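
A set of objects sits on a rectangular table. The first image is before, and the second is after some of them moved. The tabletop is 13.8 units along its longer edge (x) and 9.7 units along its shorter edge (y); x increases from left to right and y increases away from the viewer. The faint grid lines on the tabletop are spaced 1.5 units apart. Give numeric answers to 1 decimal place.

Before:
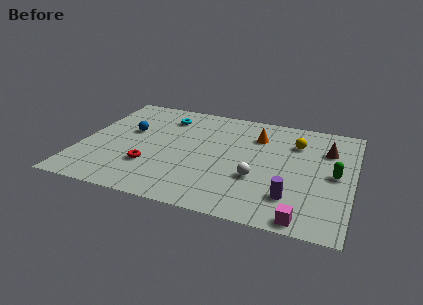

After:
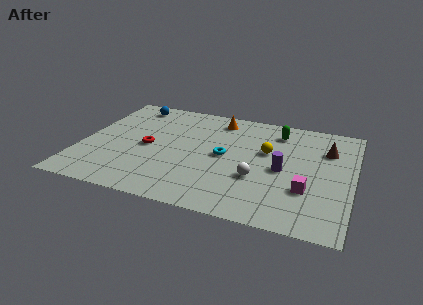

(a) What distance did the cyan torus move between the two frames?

4.3

From (4.0, 7.7) to (7.3, 4.9), the cyan torus covered √(3.3² + 2.8²) ≈ 4.3 units.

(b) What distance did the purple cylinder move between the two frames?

2.3

The purple cylinder moved from about (10.9, 2.3) to (10.3, 4.5), a distance of √(0.6² + 2.2²) ≈ 2.3.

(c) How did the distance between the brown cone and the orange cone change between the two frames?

+2.2

The distance was about 3.6 in the first image and 5.8 in the second, so they moved 2.2 units further apart.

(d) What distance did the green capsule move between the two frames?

4.4

The green capsule was near (12.9, 4.8) before and (9.8, 7.9) after, so it travelled √(3.1² + 3.1²) ≈ 4.4 units.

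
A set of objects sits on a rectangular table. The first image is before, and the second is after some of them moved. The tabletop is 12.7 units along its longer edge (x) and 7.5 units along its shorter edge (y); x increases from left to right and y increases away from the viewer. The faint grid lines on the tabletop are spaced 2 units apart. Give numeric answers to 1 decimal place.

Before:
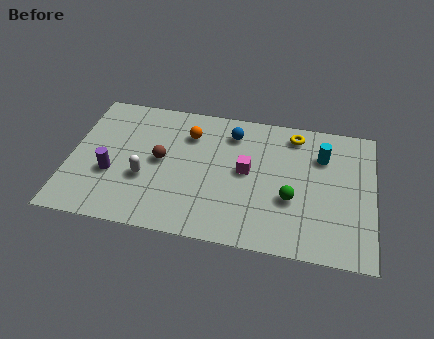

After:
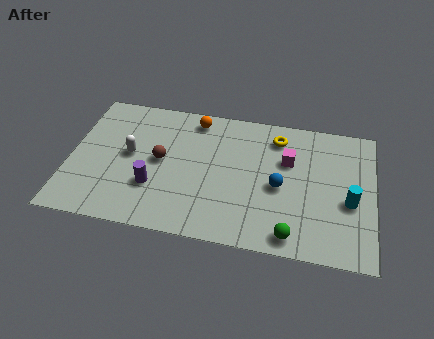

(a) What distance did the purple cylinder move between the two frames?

1.8

From (1.8, 2.8) to (3.6, 2.4), the purple cylinder covered √(1.8² + 0.4²) ≈ 1.8 units.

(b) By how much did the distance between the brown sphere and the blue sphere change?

+1.4

Before: roughly 3.6 units apart; after: 5.0. That's 1.4 units further apart.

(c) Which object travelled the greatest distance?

the blue sphere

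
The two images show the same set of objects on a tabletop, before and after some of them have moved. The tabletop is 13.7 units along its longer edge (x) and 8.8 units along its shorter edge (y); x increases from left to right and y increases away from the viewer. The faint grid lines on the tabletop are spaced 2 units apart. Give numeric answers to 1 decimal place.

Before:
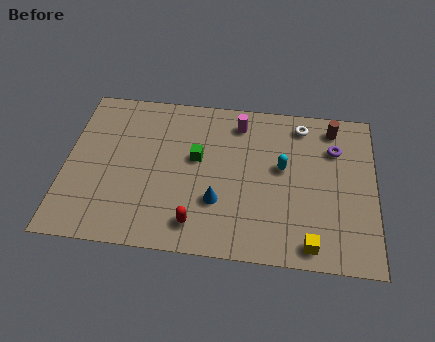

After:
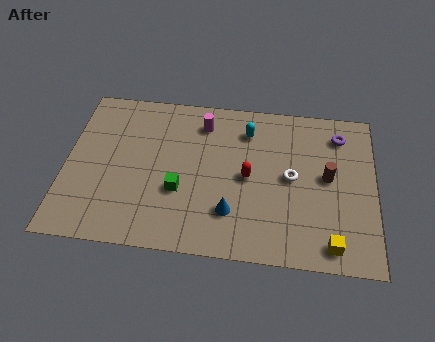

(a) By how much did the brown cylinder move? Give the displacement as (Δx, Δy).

(-0.2, -2.8)

The brown cylinder was at about (11.8, 7.5) and moved to about (11.6, 4.7).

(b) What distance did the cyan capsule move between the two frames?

2.5

The cyan capsule moved from about (9.6, 5.0) to (8.0, 6.9), a distance of √(1.6² + 1.9²) ≈ 2.5.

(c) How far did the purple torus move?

0.8

The purple torus moved from about (11.9, 6.3) to (12.1, 7.1), a distance of √(0.2² + 0.8²) ≈ 0.8.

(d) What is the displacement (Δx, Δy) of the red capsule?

(2.2, 2.8)

From the two frames, the red capsule sits at roughly (5.9, 1.5) before and (8.1, 4.3) after.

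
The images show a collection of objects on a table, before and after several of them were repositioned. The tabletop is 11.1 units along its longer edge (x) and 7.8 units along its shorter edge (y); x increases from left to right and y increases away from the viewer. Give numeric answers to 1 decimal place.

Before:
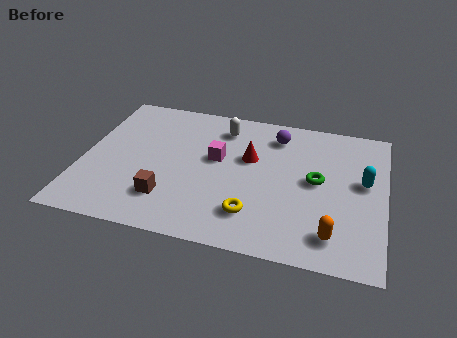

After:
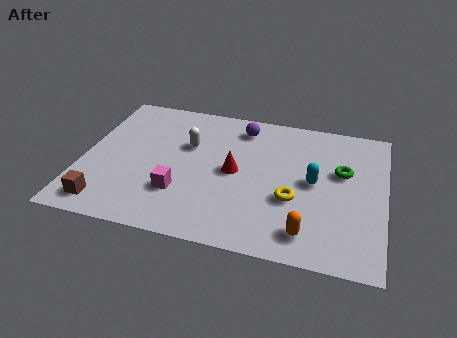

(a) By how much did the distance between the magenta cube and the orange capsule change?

-0.6

The distance was about 5.4 in the first image and 4.8 in the second, so they moved 0.6 units closer together.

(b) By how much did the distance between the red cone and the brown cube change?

+1.3

The distance was about 4.0 in the first image and 5.3 in the second, so they moved 1.3 units further apart.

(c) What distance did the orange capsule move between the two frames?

0.9

The orange capsule was near (9.3, 1.4) before and (8.4, 1.3) after, so it travelled √(0.9² + 0.1²) ≈ 0.9 units.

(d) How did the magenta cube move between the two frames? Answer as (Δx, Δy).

(-1.2, -2.2)

The magenta cube was at about (4.9, 4.5) and moved to about (3.7, 2.3).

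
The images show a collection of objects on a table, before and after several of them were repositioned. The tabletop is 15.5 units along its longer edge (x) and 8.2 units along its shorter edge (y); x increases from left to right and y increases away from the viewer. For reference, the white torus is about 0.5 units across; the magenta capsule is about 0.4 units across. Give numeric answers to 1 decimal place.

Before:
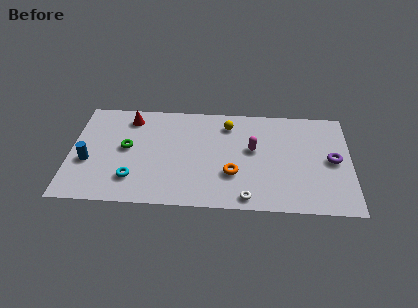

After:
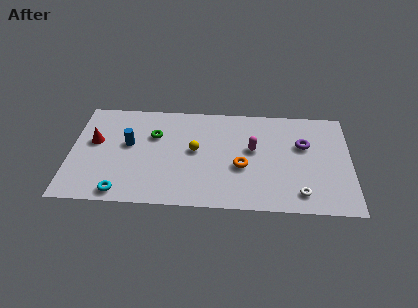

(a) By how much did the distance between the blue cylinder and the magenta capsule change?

-2.3

They were about 9.2 units apart before and 6.9 after — 2.3 units closer together.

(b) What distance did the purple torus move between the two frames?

1.9

The purple torus moved from about (14.5, 4.1) to (12.9, 5.2), a distance of √(1.6² + 1.1²) ≈ 1.9.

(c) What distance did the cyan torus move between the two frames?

1.3

The cyan torus was near (3.5, 2.0) before and (2.9, 0.9) after, so it travelled √(0.6² + 1.1²) ≈ 1.3 units.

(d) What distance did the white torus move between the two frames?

2.9

The white torus moved from about (9.8, 0.9) to (12.7, 1.4), a distance of √(2.9² + 0.5²) ≈ 2.9.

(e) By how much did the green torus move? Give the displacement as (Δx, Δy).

(1.5, 1.1)

The green torus started near (3.1, 4.4) and ended near (4.6, 5.5).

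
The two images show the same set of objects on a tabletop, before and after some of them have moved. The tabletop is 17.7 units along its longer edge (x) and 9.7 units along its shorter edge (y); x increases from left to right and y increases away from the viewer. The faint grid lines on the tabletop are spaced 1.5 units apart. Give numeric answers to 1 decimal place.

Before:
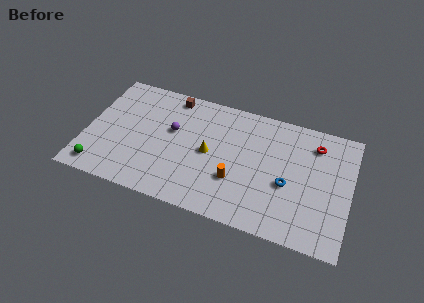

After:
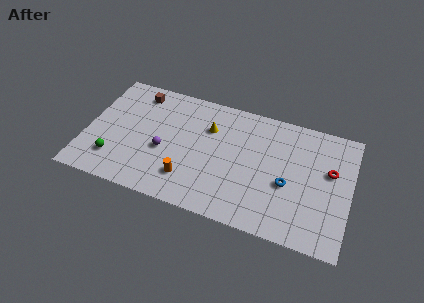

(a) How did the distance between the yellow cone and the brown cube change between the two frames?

+0.4

Before: roughly 4.8 units apart; after: 5.2. That's 0.4 units further apart.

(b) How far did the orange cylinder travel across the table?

3.2

The orange cylinder was near (10.2, 3.2) before and (7.1, 2.3) after, so it travelled √(3.1² + 0.9²) ≈ 3.2 units.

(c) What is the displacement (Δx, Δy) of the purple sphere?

(-0.4, -1.8)

The purple sphere started near (5.7, 5.8) and ended near (5.3, 4.0).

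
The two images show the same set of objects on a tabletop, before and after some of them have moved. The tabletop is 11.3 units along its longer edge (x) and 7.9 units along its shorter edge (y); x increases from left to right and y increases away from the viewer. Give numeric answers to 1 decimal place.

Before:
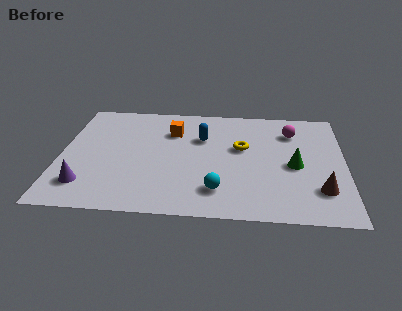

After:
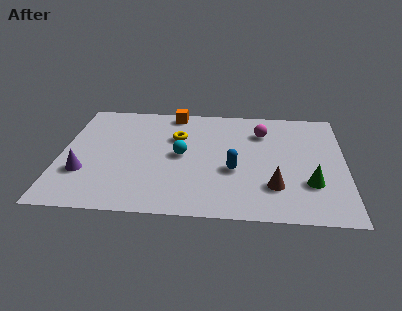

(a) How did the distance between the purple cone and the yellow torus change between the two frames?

-2.2

The distance was about 6.8 in the first image and 4.6 in the second, so they moved 2.2 units closer together.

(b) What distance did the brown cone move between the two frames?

1.8

From (10.3, 2.0) to (8.5, 2.1), the brown cone covered √(1.8² + 0.1²) ≈ 1.8 units.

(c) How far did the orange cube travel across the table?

1.4

From (4.4, 5.7) to (4.4, 7.1), the orange cube covered √(0.0² + 1.4²) ≈ 1.4 units.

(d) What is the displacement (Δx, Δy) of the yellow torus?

(-2.6, 0.6)

From the two frames, the yellow torus sits at roughly (7.2, 4.7) before and (4.6, 5.3) after.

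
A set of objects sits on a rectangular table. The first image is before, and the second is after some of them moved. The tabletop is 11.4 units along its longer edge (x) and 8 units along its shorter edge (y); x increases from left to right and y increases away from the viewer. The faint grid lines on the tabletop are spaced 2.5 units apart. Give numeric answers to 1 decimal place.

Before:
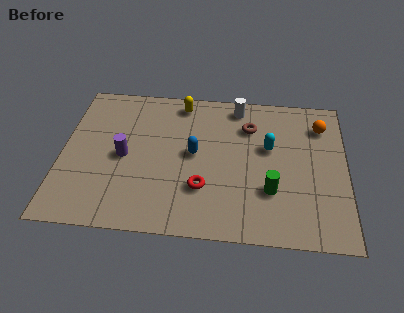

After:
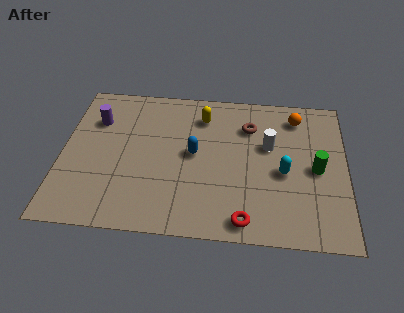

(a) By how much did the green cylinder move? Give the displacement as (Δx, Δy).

(1.8, 1.3)

From the two frames, the green cylinder sits at roughly (8.4, 2.5) before and (10.2, 3.8) after.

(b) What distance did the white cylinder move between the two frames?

2.5

From (7.0, 7.0) to (8.3, 4.9), the white cylinder covered √(1.3² + 2.1²) ≈ 2.5 units.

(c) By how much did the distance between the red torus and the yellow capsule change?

+1.0

Before: roughly 4.7 units apart; after: 5.7. That's 1.0 units further apart.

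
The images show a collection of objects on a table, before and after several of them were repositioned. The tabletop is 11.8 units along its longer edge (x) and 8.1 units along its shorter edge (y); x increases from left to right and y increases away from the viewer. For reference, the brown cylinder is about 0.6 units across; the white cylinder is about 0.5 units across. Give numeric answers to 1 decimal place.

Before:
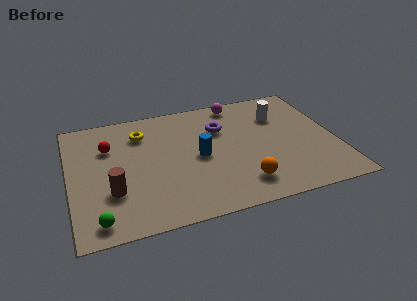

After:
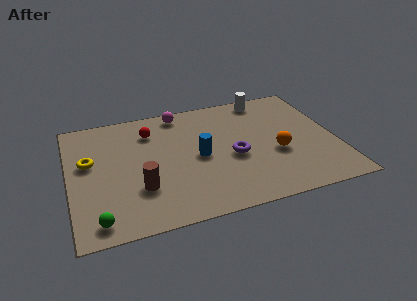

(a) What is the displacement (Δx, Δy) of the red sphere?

(1.9, 0.6)

From the two frames, the red sphere sits at roughly (1.8, 5.6) before and (3.7, 6.2) after.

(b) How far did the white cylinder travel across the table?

1.5

The white cylinder was near (9.5, 5.8) before and (9.0, 7.2) after, so it travelled √(0.5² + 1.4²) ≈ 1.5 units.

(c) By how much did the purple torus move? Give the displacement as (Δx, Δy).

(0.4, -2.1)

The purple torus was at about (6.8, 5.6) and moved to about (7.2, 3.5).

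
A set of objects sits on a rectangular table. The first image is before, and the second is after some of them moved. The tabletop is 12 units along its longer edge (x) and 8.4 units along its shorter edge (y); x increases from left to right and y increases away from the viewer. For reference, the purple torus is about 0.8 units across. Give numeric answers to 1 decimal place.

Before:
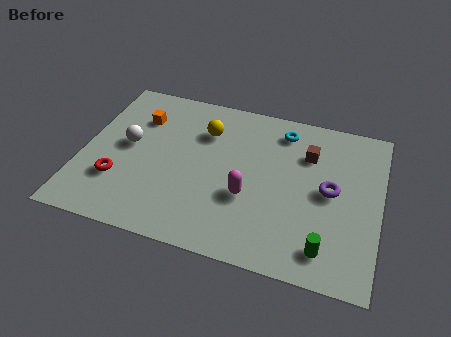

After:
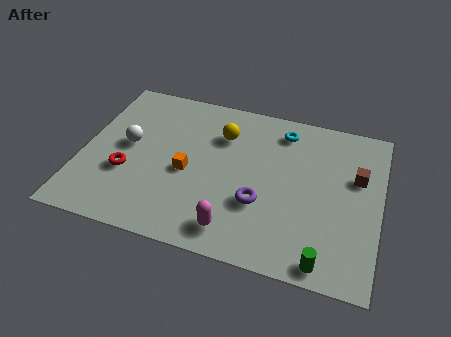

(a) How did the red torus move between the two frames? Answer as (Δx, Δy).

(0.3, 0.5)

The red torus was at about (1.6, 2.5) and moved to about (1.9, 3.0).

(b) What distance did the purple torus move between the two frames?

3.0

The purple torus was near (10.0, 4.3) before and (7.3, 2.9) after, so it travelled √(2.7² + 1.4²) ≈ 3.0 units.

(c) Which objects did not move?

the white sphere and the cyan torus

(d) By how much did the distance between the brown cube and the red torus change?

+1.2

The distance was about 8.2 in the first image and 9.4 in the second, so they moved 1.2 units further apart.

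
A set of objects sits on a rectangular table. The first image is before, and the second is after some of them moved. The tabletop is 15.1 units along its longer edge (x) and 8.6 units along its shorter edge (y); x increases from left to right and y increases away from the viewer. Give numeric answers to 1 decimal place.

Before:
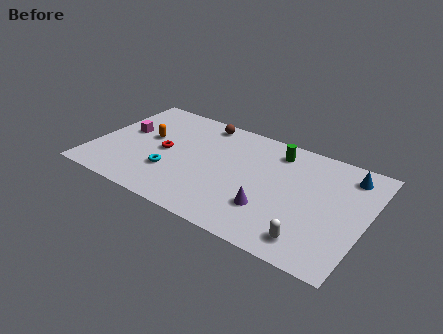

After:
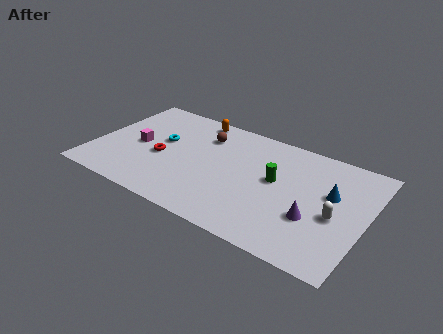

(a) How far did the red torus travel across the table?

0.5

From (3.9, 4.2) to (3.8, 3.7), the red torus covered √(0.1² + 0.5²) ≈ 0.5 units.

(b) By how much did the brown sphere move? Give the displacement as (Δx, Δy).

(0.3, -1.1)

The brown sphere started near (5.5, 7.6) and ended near (5.8, 6.5).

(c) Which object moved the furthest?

the orange capsule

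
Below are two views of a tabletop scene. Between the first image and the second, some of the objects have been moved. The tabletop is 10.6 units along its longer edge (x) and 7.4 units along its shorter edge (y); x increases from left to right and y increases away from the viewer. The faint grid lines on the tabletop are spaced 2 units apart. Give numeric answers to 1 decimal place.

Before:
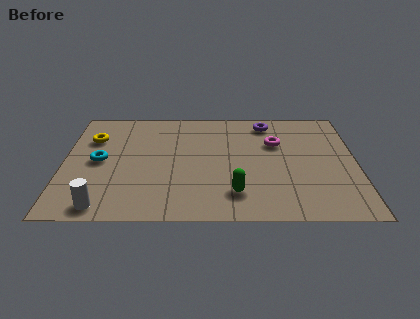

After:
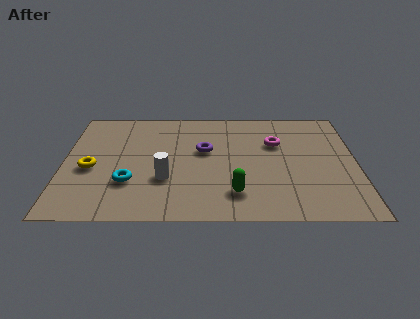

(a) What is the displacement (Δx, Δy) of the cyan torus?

(1.1, -1.4)

The cyan torus started near (1.3, 3.7) and ended near (2.4, 2.3).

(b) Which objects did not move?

the green capsule and the magenta torus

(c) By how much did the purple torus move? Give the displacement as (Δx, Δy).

(-2.3, -1.9)

From the two frames, the purple torus sits at roughly (7.4, 6.3) before and (5.1, 4.4) after.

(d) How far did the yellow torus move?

2.0

From (1.0, 5.2) to (1.0, 3.2), the yellow torus covered √(0.0² + 2.0²) ≈ 2.0 units.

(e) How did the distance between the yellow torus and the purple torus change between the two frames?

-2.2

Before: roughly 6.5 units apart; after: 4.3. That's 2.2 units closer together.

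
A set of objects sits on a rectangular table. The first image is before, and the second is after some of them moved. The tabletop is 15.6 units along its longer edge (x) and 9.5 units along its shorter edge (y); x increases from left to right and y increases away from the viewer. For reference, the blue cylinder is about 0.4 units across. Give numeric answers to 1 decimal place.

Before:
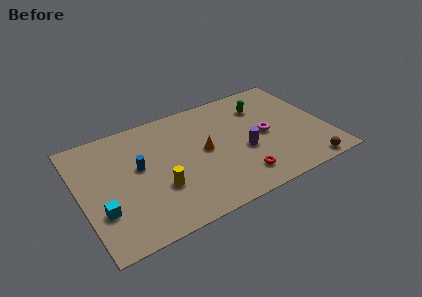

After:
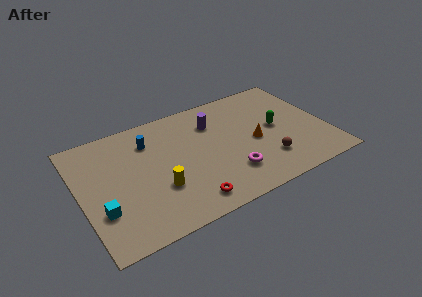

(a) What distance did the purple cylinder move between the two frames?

3.5

The purple cylinder moved from about (10.2, 3.8) to (8.7, 7.0), a distance of √(1.5² + 3.2²) ≈ 3.5.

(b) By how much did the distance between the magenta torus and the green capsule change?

+1.7

Before: roughly 2.5 units apart; after: 4.2. That's 1.7 units further apart.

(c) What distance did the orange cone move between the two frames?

3.3

From (7.8, 4.9) to (11.0, 4.3), the orange cone covered √(3.2² + 0.6²) ≈ 3.3 units.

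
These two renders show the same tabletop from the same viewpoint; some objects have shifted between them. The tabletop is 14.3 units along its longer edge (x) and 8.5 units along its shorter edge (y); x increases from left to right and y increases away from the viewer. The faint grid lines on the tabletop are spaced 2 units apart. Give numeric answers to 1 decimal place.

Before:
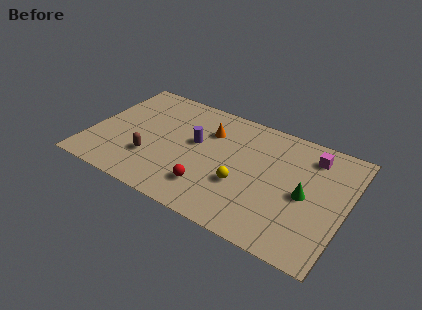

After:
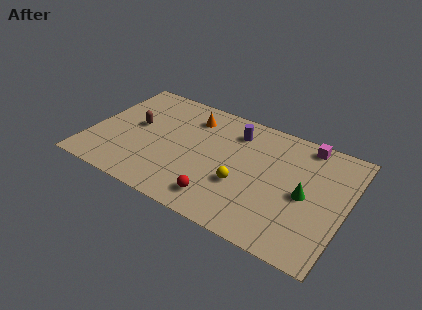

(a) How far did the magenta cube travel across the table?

0.8

The magenta cube was near (12.1, 6.9) before and (11.7, 7.6) after, so it travelled √(0.4² + 0.7²) ≈ 0.8 units.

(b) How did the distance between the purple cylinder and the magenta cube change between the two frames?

-2.6

The distance was about 6.6 in the first image and 4.0 in the second, so they moved 2.6 units closer together.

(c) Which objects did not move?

the yellow sphere and the green cone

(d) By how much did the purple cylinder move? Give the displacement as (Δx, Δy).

(2.0, 1.8)

The purple cylinder was at about (5.8, 4.9) and moved to about (7.8, 6.7).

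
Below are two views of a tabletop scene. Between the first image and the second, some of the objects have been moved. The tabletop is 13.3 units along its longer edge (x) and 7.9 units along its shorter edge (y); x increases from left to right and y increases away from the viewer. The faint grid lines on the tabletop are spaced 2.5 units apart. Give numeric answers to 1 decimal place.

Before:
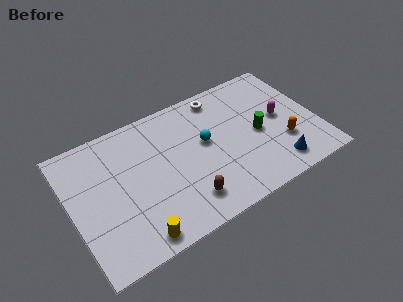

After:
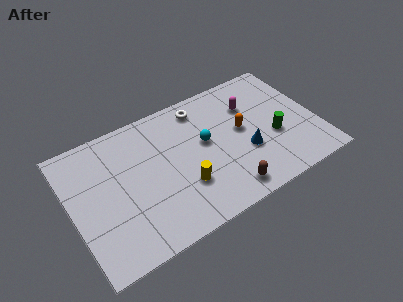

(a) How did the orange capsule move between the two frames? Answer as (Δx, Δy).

(-2.0, 1.8)

The orange capsule started near (11.3, 2.5) and ended near (9.3, 4.3).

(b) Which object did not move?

the cyan sphere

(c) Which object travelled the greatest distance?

the yellow cylinder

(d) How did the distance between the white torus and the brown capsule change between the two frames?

-0.3

Before: roughly 5.9 units apart; after: 5.6. That's 0.3 units closer together.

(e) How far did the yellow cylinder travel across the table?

3.2

From (3.0, 0.9) to (5.8, 2.5), the yellow cylinder covered √(2.8² + 1.6²) ≈ 3.2 units.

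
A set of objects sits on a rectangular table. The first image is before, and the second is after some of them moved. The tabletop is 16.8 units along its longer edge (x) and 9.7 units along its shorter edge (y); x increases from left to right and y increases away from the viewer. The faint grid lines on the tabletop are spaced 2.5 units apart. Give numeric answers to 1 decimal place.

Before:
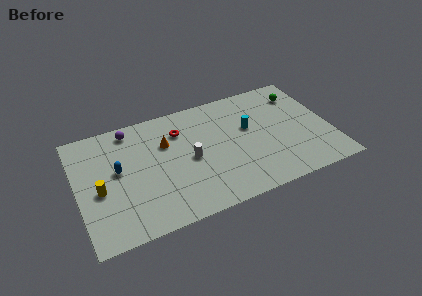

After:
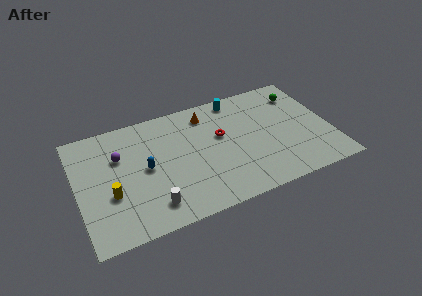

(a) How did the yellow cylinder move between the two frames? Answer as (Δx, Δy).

(0.7, -0.6)

From the two frames, the yellow cylinder sits at roughly (1.4, 4.2) before and (2.1, 3.6) after.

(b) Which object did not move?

the green sphere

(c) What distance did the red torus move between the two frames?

3.0

The red torus was near (7.0, 7.2) before and (9.6, 5.8) after, so it travelled √(2.6² + 1.4²) ≈ 3.0 units.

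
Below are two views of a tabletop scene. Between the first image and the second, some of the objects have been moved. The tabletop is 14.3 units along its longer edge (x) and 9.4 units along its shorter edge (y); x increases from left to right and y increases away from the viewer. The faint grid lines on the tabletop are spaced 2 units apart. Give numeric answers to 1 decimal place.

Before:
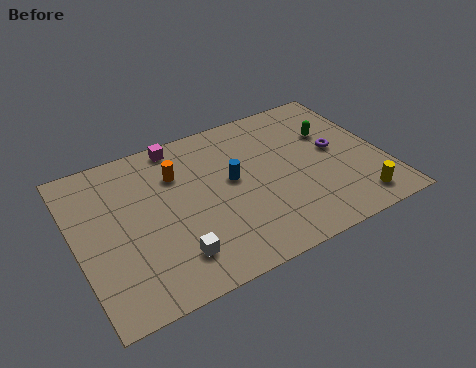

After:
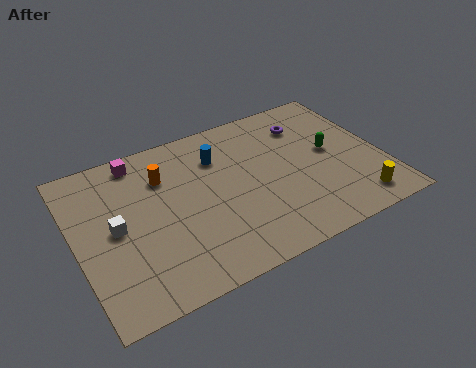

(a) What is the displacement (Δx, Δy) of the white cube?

(-2.3, 2.7)

The white cube started near (4.1, 2.0) and ended near (1.8, 4.7).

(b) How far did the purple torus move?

2.4

The purple torus was near (12.2, 5.0) before and (11.2, 7.2) after, so it travelled √(1.0² + 2.2²) ≈ 2.4 units.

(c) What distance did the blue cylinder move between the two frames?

1.7

The blue cylinder moved from about (7.3, 5.2) to (6.9, 6.9), a distance of √(0.4² + 1.7²) ≈ 1.7.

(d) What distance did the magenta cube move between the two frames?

1.9

From (5.2, 8.5) to (3.3, 8.3), the magenta cube covered √(1.9² + 0.2²) ≈ 1.9 units.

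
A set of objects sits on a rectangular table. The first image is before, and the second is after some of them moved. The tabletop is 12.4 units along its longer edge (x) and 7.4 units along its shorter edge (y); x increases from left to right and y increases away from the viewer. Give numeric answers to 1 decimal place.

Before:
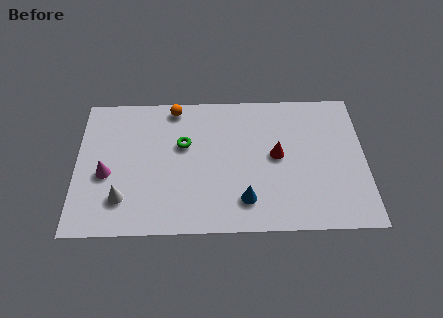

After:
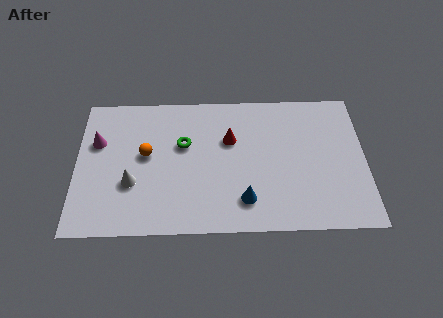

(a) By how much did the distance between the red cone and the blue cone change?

+0.6

The distance was about 2.7 in the first image and 3.3 in the second, so they moved 0.6 units further apart.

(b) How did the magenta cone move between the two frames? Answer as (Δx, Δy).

(-0.4, 1.7)

The magenta cone started near (1.3, 3.1) and ended near (0.9, 4.8).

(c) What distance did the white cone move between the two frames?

0.9

From (2.0, 1.8) to (2.4, 2.6), the white cone covered √(0.4² + 0.8²) ≈ 0.9 units.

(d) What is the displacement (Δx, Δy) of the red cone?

(-2.0, 0.9)

The red cone started near (8.6, 3.9) and ended near (6.6, 4.8).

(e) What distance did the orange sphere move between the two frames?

2.8

The orange sphere moved from about (4.2, 6.6) to (3.0, 4.1), a distance of √(1.2² + 2.5²) ≈ 2.8.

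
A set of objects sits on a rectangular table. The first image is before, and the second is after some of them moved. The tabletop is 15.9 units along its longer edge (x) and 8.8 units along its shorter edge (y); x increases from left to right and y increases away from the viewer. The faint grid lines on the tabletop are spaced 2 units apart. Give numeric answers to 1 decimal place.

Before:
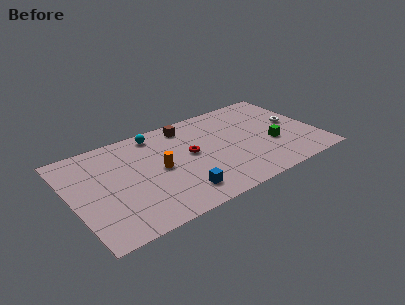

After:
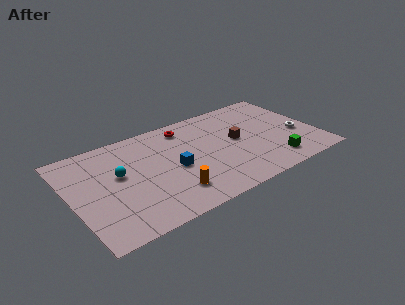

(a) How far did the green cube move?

1.7

From (12.9, 3.3) to (12.7, 1.6), the green cube covered √(0.2² + 1.7²) ≈ 1.7 units.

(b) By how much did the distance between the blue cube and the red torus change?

+0.3

The distance was about 3.3 in the first image and 3.6 in the second, so they moved 0.3 units further apart.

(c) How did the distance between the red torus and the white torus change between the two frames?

+1.0

Before: roughly 6.9 units apart; after: 7.9. That's 1.0 units further apart.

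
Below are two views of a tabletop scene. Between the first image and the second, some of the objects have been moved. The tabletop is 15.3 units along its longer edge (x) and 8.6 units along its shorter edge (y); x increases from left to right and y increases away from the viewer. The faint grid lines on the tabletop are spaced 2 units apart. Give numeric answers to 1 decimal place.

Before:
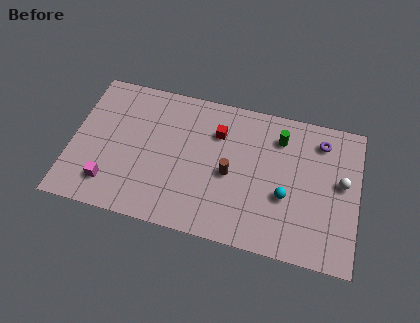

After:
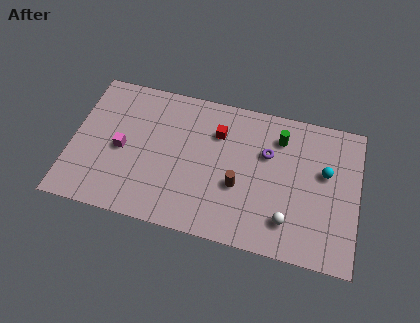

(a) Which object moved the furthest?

the white sphere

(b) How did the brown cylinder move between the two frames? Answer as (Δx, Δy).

(0.5, -0.6)

The brown cylinder was at about (8.5, 3.9) and moved to about (9.0, 3.3).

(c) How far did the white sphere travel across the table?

4.0

The white sphere moved from about (14.4, 4.8) to (11.7, 1.9), a distance of √(2.7² + 2.9²) ≈ 4.0.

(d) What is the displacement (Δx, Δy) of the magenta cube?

(0.5, 2.2)

The magenta cube was at about (2.2, 1.8) and moved to about (2.7, 4.0).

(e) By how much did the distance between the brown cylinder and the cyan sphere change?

+1.8

They were about 3.1 units apart before and 4.9 after — 1.8 units further apart.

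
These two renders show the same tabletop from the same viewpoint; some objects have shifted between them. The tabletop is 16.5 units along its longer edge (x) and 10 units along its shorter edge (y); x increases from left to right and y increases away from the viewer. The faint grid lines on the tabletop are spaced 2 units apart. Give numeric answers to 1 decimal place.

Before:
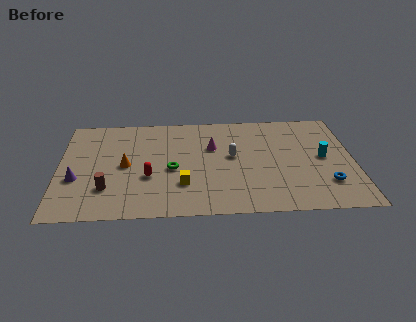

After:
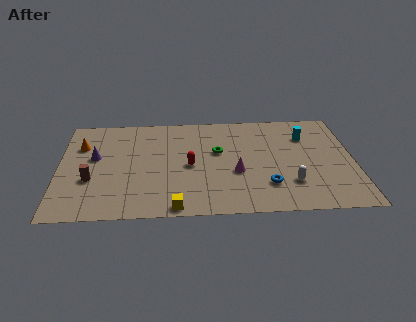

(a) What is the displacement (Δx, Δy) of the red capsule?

(2.3, 1.0)

The red capsule started near (5.0, 3.7) and ended near (7.3, 4.7).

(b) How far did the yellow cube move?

2.1

The yellow cube moved from about (6.9, 2.9) to (6.5, 0.8), a distance of √(0.4² + 2.1²) ≈ 2.1.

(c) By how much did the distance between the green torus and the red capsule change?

+0.6

The distance was about 1.5 in the first image and 2.1 in the second, so they moved 0.6 units further apart.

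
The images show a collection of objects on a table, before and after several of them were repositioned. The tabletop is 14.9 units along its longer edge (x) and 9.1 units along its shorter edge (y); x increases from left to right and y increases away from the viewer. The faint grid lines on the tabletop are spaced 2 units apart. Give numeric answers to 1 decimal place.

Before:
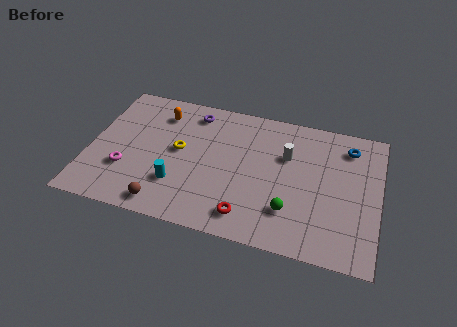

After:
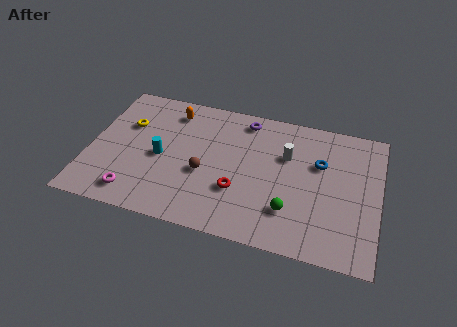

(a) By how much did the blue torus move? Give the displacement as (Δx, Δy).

(-1.4, -1.5)

The blue torus was at about (13.2, 7.4) and moved to about (11.8, 5.9).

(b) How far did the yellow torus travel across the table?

3.0

The yellow torus was near (4.6, 4.9) before and (1.8, 6.0) after, so it travelled √(2.8² + 1.1²) ≈ 3.0 units.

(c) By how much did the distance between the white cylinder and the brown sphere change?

-3.0

Before: roughly 7.7 units apart; after: 4.7. That's 3.0 units closer together.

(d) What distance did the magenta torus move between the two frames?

1.6

The magenta torus was near (2.0, 2.9) before and (2.6, 1.4) after, so it travelled √(0.6² + 1.5²) ≈ 1.6 units.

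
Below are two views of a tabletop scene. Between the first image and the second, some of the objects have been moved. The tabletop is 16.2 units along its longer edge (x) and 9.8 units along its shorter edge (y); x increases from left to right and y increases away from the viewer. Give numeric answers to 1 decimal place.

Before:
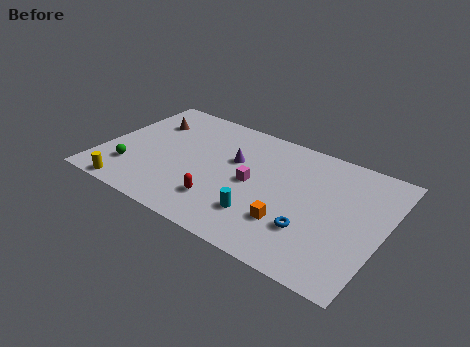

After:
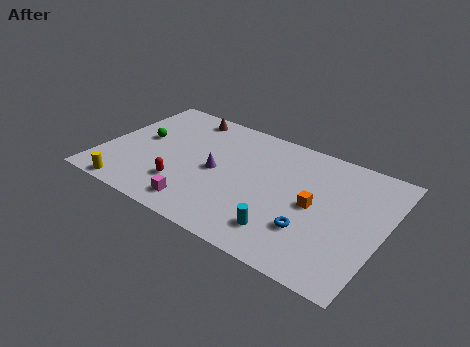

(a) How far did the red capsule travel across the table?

2.3

The red capsule was near (7.3, 2.4) before and (5.0, 2.6) after, so it travelled √(2.3² + 0.2²) ≈ 2.3 units.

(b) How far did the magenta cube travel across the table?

4.1

From (8.7, 4.8) to (6.2, 1.5), the magenta cube covered √(2.5² + 3.3²) ≈ 4.1 units.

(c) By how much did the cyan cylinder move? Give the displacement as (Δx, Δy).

(1.4, -0.5)

The cyan cylinder was at about (9.6, 2.5) and moved to about (11.0, 2.0).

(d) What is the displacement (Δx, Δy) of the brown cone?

(1.9, 1.5)

The brown cone was at about (2.1, 7.1) and moved to about (4.0, 8.6).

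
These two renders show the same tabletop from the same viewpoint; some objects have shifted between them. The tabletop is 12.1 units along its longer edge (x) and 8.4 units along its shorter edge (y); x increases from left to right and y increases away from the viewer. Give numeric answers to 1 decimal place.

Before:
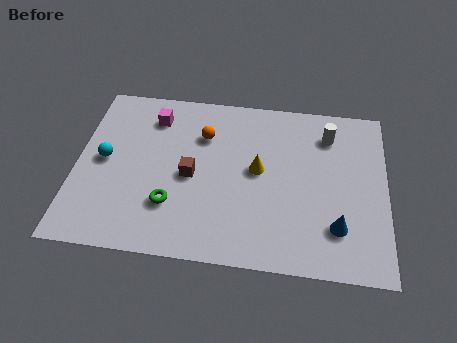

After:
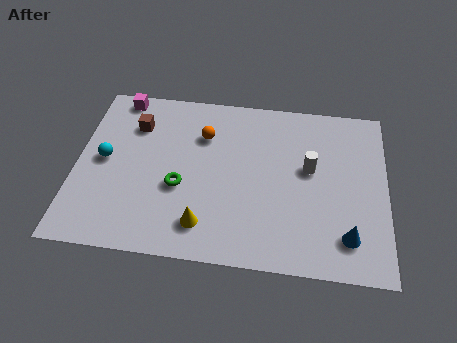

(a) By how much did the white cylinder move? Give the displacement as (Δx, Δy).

(-0.7, -1.8)

The white cylinder was at about (9.8, 6.6) and moved to about (9.1, 4.8).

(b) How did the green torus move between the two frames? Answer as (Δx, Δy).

(0.3, 0.9)

The green torus started near (3.8, 2.4) and ended near (4.1, 3.3).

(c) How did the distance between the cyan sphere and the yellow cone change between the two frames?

-1.2

The distance was about 6.0 in the first image and 4.8 in the second, so they moved 1.2 units closer together.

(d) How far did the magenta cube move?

1.7

The magenta cube was near (2.9, 6.7) before and (1.5, 7.6) after, so it travelled √(1.4² + 0.9²) ≈ 1.7 units.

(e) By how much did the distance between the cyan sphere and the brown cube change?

-1.2

They were about 3.4 units apart before and 2.2 after — 1.2 units closer together.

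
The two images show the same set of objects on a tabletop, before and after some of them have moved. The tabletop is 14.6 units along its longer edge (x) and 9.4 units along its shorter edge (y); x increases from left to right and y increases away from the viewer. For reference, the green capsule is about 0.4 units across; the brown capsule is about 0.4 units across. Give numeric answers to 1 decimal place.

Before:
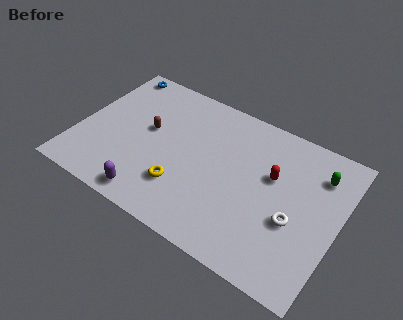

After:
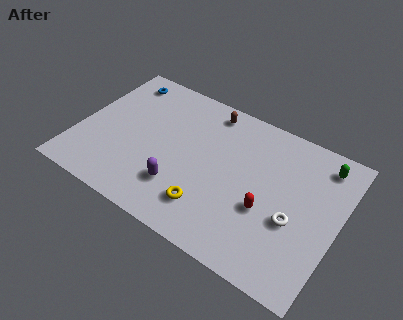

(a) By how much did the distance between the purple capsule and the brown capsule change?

+1.4

Before: roughly 4.3 units apart; after: 5.7. That's 1.4 units further apart.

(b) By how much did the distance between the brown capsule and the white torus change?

-1.5

They were about 8.6 units apart before and 7.1 after — 1.5 units closer together.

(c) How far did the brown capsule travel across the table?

4.2

The brown capsule moved from about (3.8, 5.3) to (6.8, 8.2), a distance of √(3.0² + 2.9²) ≈ 4.2.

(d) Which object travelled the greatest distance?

the brown capsule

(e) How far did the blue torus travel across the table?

0.7

From (1.2, 8.5) to (1.7, 8.0), the blue torus covered √(0.5² + 0.5²) ≈ 0.7 units.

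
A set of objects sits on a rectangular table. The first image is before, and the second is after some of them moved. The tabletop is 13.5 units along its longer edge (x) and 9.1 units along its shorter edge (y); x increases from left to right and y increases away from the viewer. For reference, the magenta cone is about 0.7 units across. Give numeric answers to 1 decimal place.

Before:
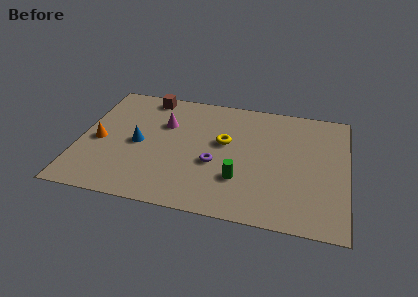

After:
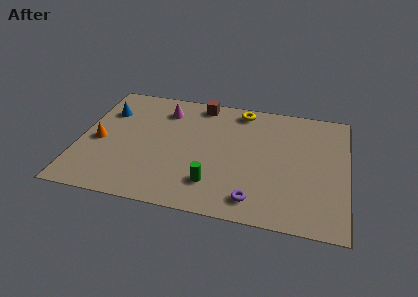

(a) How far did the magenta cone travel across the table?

1.1

From (4.2, 6.1) to (4.1, 7.2), the magenta cone covered √(0.1² + 1.1²) ≈ 1.1 units.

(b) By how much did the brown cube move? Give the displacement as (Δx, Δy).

(2.7, 0.0)

From the two frames, the brown cube sits at roughly (3.2, 8.1) before and (5.9, 8.1) after.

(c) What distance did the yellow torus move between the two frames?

2.8

The yellow torus was near (7.3, 5.3) before and (8.0, 8.0) after, so it travelled √(0.7² + 2.7²) ≈ 2.8 units.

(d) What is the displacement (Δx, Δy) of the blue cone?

(-1.8, 2.2)

The blue cone was at about (3.0, 4.3) and moved to about (1.2, 6.5).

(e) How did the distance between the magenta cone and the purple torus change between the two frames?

+3.9

They were about 3.7 units apart before and 7.6 after — 3.9 units further apart.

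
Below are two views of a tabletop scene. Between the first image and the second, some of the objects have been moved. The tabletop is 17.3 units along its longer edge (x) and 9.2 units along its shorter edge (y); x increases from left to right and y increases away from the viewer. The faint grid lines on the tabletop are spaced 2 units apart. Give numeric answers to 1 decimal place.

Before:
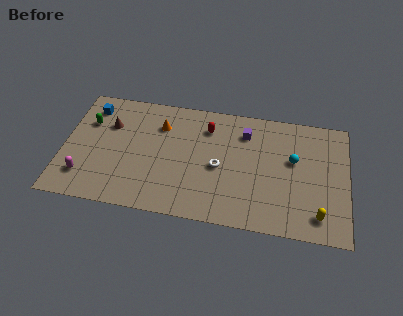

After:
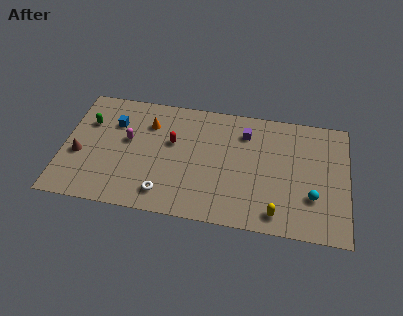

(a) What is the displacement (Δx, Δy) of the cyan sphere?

(1.2, -2.6)

The cyan sphere started near (14.0, 5.5) and ended near (15.2, 2.9).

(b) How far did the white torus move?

4.1

From (9.5, 4.2) to (6.3, 1.6), the white torus covered √(3.2² + 2.6²) ≈ 4.1 units.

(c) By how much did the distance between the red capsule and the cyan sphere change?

+3.5

Before: roughly 5.5 units apart; after: 9.0. That's 3.5 units further apart.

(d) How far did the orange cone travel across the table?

0.7

From (5.8, 6.8) to (5.1, 6.8), the orange cone covered √(0.7² + 0.0²) ≈ 0.7 units.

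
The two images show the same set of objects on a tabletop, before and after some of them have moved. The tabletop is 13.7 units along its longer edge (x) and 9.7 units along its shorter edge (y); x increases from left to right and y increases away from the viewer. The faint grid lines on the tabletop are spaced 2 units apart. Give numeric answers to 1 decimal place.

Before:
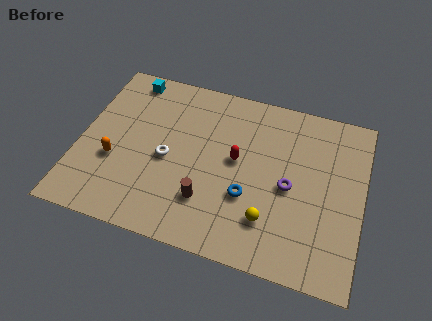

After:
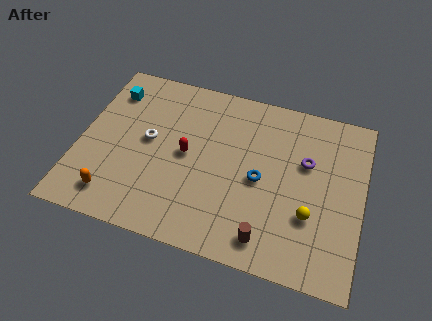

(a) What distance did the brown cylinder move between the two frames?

3.2

From (6.4, 2.6) to (9.4, 1.4), the brown cylinder covered √(3.0² + 1.2²) ≈ 3.2 units.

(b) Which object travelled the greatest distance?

the brown cylinder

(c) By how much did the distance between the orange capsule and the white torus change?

+1.2

Before: roughly 2.6 units apart; after: 3.8. That's 1.2 units further apart.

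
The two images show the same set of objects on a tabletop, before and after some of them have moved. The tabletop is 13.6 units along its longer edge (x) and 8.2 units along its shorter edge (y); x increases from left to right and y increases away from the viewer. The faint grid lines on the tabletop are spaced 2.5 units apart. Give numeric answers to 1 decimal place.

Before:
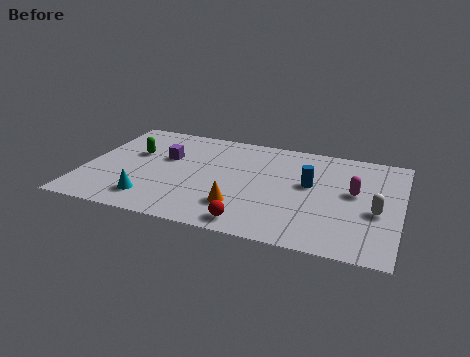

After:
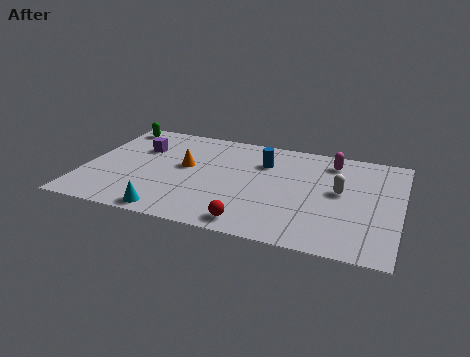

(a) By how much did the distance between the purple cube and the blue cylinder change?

-0.9

They were about 6.3 units apart before and 5.4 after — 0.9 units closer together.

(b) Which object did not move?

the red sphere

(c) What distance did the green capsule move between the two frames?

2.4

The green capsule moved from about (2.0, 5.1) to (0.9, 7.2), a distance of √(1.1² + 2.1²) ≈ 2.4.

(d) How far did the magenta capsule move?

2.5

The magenta capsule was near (11.6, 4.6) before and (10.5, 6.8) after, so it travelled √(1.1² + 2.2²) ≈ 2.5 units.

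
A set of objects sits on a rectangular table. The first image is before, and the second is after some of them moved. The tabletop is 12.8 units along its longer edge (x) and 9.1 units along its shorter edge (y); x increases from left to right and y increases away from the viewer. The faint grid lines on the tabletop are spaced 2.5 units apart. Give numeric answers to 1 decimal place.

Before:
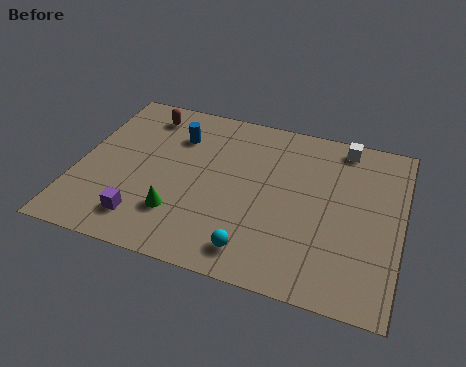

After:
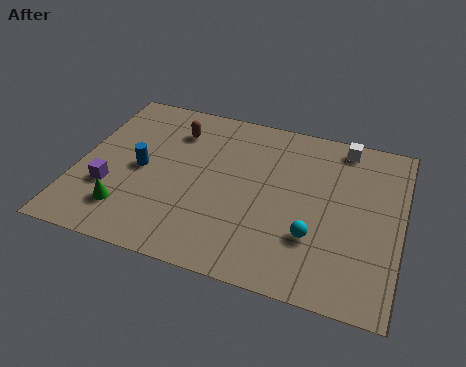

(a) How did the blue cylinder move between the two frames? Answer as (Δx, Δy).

(-1.2, -2.3)

From the two frames, the blue cylinder sits at roughly (3.7, 6.7) before and (2.5, 4.4) after.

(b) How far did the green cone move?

2.0

The green cone was near (4.2, 2.4) before and (2.2, 2.0) after, so it travelled √(2.0² + 0.4²) ≈ 2.0 units.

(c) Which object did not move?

the white cube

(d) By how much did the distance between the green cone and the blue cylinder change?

-1.9

They were about 4.3 units apart before and 2.4 after — 1.9 units closer together.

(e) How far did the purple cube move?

2.0

The purple cube moved from about (2.9, 1.7) to (1.4, 3.0), a distance of √(1.5² + 1.3²) ≈ 2.0.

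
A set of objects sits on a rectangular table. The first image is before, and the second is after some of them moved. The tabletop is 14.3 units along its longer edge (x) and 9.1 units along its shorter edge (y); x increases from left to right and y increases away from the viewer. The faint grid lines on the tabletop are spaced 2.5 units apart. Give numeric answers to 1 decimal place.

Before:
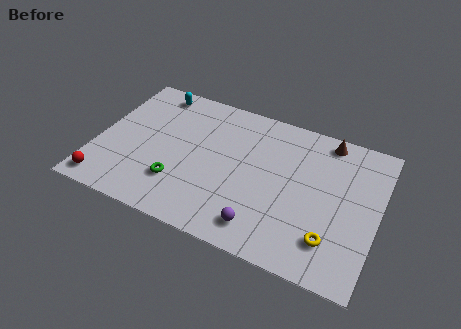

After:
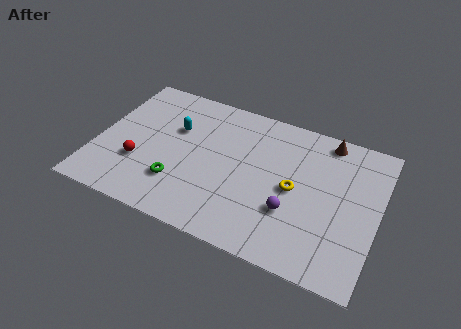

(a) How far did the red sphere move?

2.4

From (0.8, 1.1) to (2.3, 3.0), the red sphere covered √(1.5² + 1.9²) ≈ 2.4 units.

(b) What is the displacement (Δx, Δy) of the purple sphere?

(1.3, 1.5)

The purple sphere was at about (8.8, 1.5) and moved to about (10.1, 3.0).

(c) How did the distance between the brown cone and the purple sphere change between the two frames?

-1.8

Before: roughly 7.1 units apart; after: 5.3. That's 1.8 units closer together.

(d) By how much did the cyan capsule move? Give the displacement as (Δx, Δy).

(1.4, -2.1)

From the two frames, the cyan capsule sits at roughly (2.4, 8.0) before and (3.8, 5.9) after.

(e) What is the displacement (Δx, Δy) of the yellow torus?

(-2.1, 2.3)

From the two frames, the yellow torus sits at roughly (12.2, 2.1) before and (10.1, 4.4) after.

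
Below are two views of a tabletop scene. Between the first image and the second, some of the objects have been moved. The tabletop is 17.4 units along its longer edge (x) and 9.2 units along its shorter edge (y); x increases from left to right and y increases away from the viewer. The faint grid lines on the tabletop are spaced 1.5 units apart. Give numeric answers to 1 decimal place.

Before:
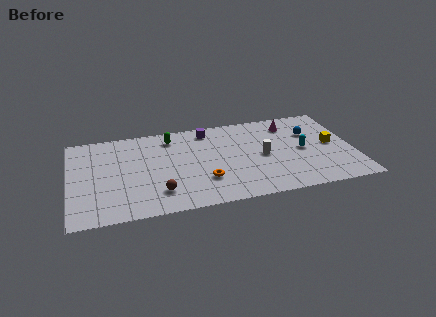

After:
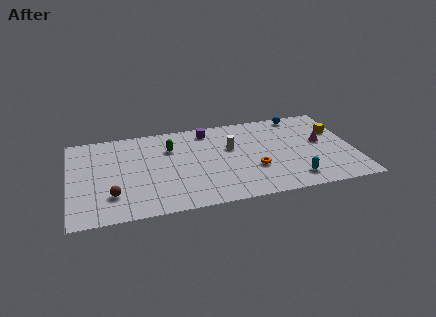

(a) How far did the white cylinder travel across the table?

2.3

The white cylinder moved from about (11.8, 4.4) to (9.9, 5.7), a distance of √(1.9² + 1.3²) ≈ 2.3.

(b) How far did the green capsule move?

1.1

The green capsule moved from about (6.3, 7.6) to (6.2, 6.5), a distance of √(0.1² + 1.1²) ≈ 1.1.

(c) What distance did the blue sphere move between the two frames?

2.2

From (14.9, 6.2) to (14.4, 8.3), the blue sphere covered √(0.5² + 2.1²) ≈ 2.2 units.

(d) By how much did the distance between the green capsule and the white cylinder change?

-2.6

Before: roughly 6.4 units apart; after: 3.8. That's 2.6 units closer together.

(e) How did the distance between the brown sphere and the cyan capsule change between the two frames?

+1.7

They were about 9.3 units apart before and 11.0 after — 1.7 units further apart.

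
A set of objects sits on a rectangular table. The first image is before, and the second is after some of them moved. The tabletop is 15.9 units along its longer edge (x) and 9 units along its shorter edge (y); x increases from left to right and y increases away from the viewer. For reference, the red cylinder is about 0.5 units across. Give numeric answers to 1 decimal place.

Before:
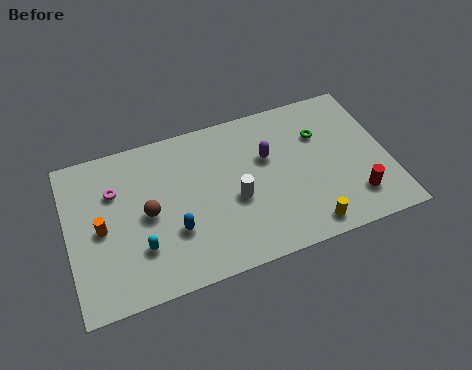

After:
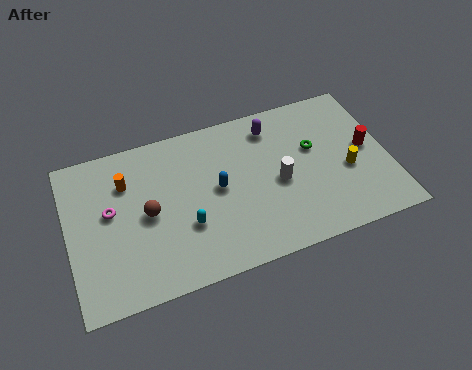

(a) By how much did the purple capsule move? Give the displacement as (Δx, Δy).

(0.4, 1.7)

The purple capsule started near (10.0, 5.7) and ended near (10.4, 7.4).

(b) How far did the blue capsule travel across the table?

2.9

The blue capsule moved from about (5.1, 3.0) to (7.4, 4.7), a distance of √(2.3² + 1.7²) ≈ 2.9.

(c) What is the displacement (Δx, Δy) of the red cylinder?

(0.9, 2.7)

From the two frames, the red cylinder sits at roughly (14.0, 2.0) before and (14.9, 4.7) after.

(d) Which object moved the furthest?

the yellow cylinder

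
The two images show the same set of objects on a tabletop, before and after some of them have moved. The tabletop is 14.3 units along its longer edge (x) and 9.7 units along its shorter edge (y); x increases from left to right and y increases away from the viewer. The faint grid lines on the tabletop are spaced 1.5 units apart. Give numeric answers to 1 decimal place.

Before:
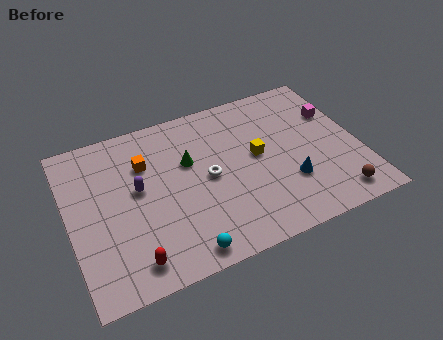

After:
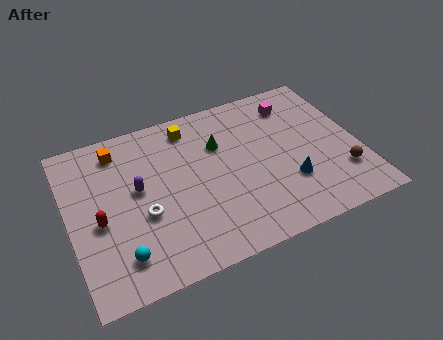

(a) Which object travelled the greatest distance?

the yellow cube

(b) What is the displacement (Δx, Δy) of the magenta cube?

(-1.9, 1.3)

The magenta cube started near (13.4, 6.5) and ended near (11.5, 7.8).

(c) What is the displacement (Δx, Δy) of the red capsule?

(-1.3, 2.8)

From the two frames, the red capsule sits at roughly (2.7, 1.4) before and (1.4, 4.2) after.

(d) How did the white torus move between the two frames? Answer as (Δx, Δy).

(-3.3, -1.0)

From the two frames, the white torus sits at roughly (6.8, 4.8) before and (3.5, 3.8) after.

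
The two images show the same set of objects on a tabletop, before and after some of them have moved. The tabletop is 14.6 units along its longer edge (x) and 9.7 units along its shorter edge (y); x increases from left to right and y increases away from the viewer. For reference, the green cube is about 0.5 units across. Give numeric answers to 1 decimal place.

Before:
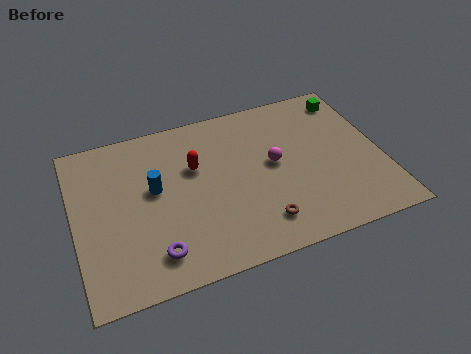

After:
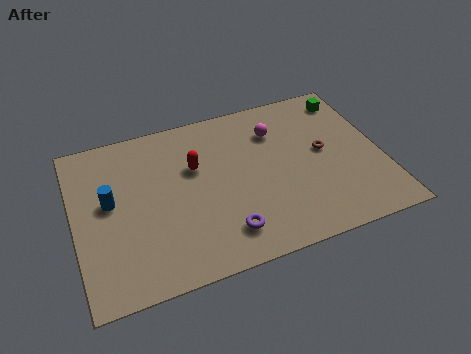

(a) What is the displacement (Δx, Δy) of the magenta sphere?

(0.3, 2.0)

From the two frames, the magenta sphere sits at roughly (9.5, 5.2) before and (9.8, 7.2) after.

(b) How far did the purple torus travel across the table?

3.3

From (3.5, 1.8) to (6.8, 1.9), the purple torus covered √(3.3² + 0.1²) ≈ 3.3 units.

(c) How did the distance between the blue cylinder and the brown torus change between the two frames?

+4.3

The distance was about 5.9 in the first image and 10.2 in the second, so they moved 4.3 units further apart.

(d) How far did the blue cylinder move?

2.1

From (3.8, 5.5) to (1.7, 5.4), the blue cylinder covered √(2.1² + 0.1²) ≈ 2.1 units.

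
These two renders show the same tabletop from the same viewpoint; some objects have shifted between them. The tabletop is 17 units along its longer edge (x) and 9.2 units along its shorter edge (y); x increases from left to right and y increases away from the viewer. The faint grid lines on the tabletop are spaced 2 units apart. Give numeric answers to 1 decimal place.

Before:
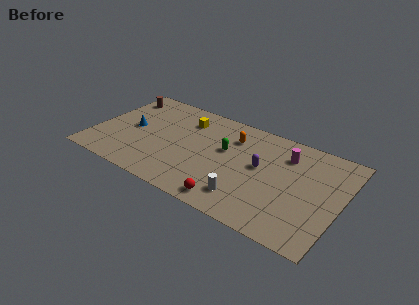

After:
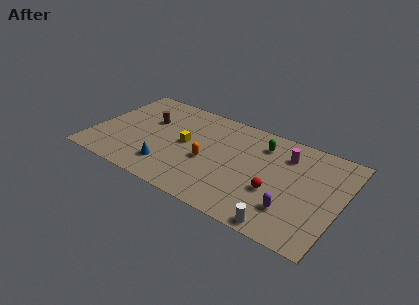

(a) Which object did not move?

the magenta cylinder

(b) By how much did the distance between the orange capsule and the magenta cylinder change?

+2.2

They were about 3.7 units apart before and 5.9 after — 2.2 units further apart.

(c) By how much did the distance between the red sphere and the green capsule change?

-0.5

The distance was about 4.5 in the first image and 4.0 in the second, so they moved 0.5 units closer together.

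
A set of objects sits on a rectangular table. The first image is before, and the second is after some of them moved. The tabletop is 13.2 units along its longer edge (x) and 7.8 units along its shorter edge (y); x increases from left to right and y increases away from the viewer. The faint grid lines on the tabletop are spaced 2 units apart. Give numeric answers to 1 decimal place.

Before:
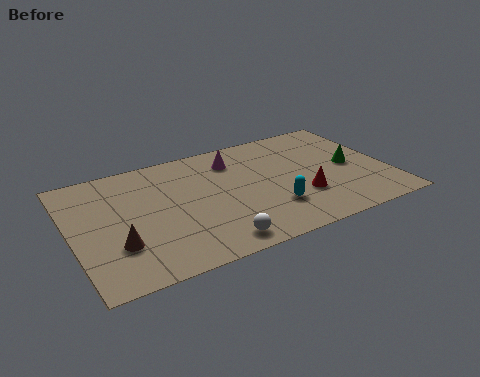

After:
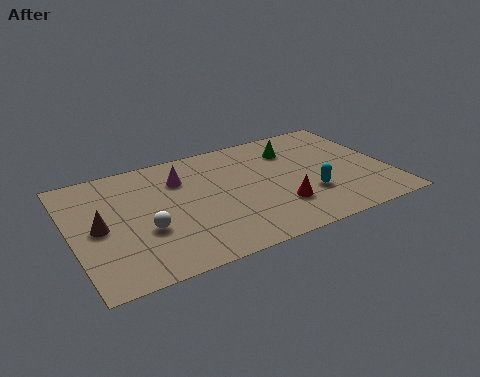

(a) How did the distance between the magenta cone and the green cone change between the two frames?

-0.4

They were about 5.2 units apart before and 4.8 after — 0.4 units closer together.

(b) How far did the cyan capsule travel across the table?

1.6

The cyan capsule was near (8.1, 2.2) before and (9.7, 2.5) after, so it travelled √(1.6² + 0.3²) ≈ 1.6 units.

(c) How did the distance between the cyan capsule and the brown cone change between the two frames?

+2.3

The distance was about 6.4 in the first image and 8.7 in the second, so they moved 2.3 units further apart.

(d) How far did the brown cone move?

1.5

From (1.7, 2.4) to (1.1, 3.8), the brown cone covered √(0.6² + 1.4²) ≈ 1.5 units.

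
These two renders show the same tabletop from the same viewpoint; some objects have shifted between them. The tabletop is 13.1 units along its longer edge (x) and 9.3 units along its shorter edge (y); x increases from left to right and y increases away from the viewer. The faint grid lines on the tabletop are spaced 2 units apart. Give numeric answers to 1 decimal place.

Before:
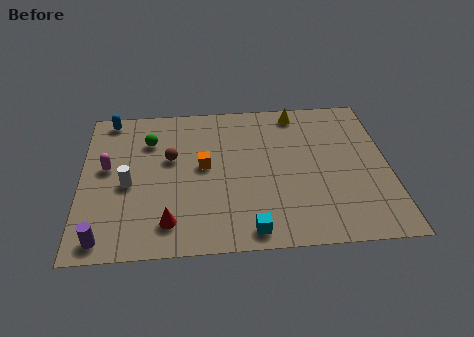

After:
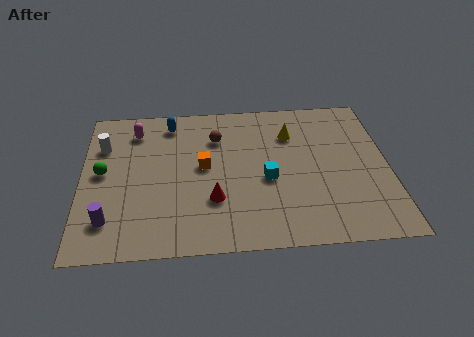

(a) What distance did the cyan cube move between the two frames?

3.1

From (7.1, 1.0) to (7.9, 4.0), the cyan cube covered √(0.8² + 3.0²) ≈ 3.1 units.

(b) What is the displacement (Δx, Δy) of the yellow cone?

(-0.3, -1.4)

The yellow cone was at about (9.3, 8.2) and moved to about (9.0, 6.8).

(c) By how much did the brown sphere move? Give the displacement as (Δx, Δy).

(2.0, 1.2)

The brown sphere was at about (3.8, 5.6) and moved to about (5.8, 6.8).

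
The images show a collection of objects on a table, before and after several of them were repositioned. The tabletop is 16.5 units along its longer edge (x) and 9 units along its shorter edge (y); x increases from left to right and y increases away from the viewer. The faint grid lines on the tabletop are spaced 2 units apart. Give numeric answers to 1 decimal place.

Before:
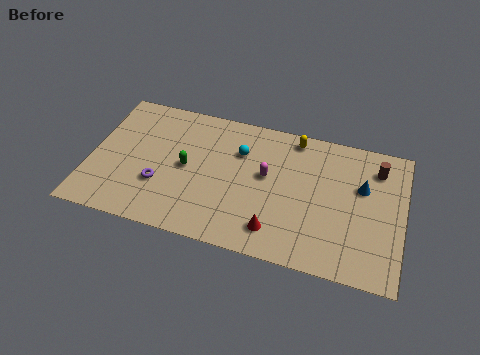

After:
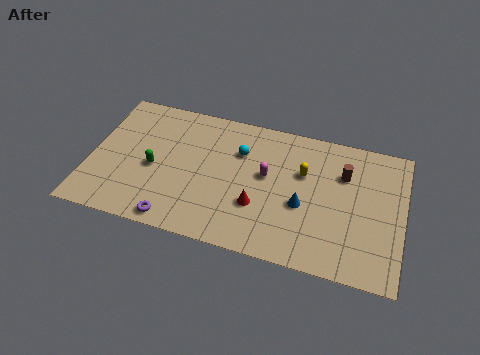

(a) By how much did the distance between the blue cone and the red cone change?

-3.5

They were about 5.9 units apart before and 2.4 after — 3.5 units closer together.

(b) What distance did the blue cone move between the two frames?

3.6

From (14.3, 5.7) to (11.3, 3.7), the blue cone covered √(3.0² + 2.0²) ≈ 3.6 units.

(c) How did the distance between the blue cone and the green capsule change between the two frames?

-1.4

They were about 9.3 units apart before and 7.9 after — 1.4 units closer together.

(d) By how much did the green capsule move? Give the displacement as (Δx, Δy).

(-1.7, -0.5)

The green capsule was at about (5.1, 4.5) and moved to about (3.4, 4.0).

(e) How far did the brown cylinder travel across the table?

1.9

From (15.0, 7.1) to (13.3, 6.3), the brown cylinder covered √(1.7² + 0.8²) ≈ 1.9 units.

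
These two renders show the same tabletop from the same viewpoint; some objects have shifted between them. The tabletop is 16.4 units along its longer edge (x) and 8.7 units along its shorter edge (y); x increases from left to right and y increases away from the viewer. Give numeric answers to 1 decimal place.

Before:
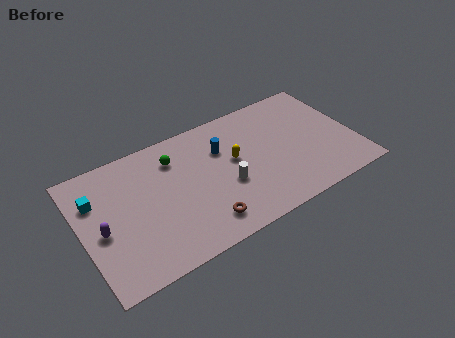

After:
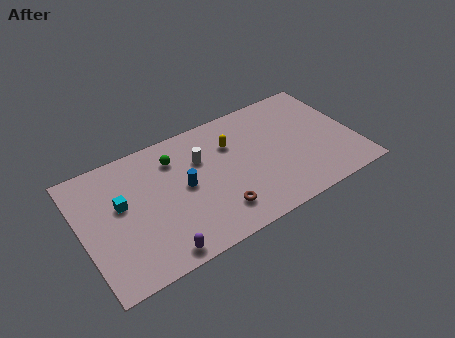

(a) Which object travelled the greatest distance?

the purple capsule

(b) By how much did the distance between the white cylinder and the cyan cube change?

-3.0

They were about 8.0 units apart before and 5.0 after — 3.0 units closer together.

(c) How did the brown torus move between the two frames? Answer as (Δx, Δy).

(0.9, 0.3)

The brown torus started near (6.8, 1.6) and ended near (7.7, 1.9).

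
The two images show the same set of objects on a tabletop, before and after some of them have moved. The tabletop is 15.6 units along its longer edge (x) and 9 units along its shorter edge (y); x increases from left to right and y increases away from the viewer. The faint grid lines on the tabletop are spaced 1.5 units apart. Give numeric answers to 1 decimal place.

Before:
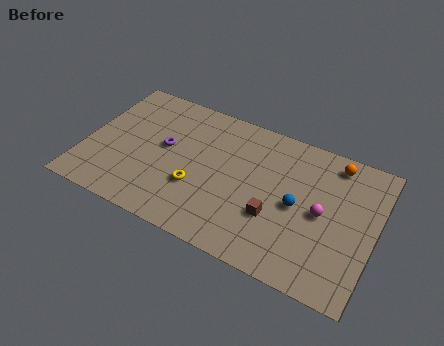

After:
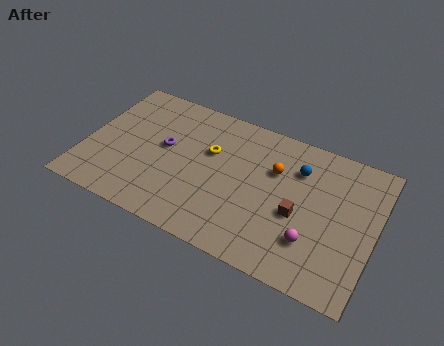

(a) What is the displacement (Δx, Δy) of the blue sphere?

(-0.2, 2.3)

The blue sphere started near (11.5, 4.3) and ended near (11.3, 6.6).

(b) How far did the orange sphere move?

3.5

The orange sphere moved from about (13.1, 7.8) to (10.1, 6.0), a distance of √(3.0² + 1.8²) ≈ 3.5.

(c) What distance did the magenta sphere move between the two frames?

1.9

The magenta sphere was near (12.8, 4.4) before and (12.5, 2.5) after, so it travelled √(0.3² + 1.9²) ≈ 1.9 units.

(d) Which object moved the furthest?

the orange sphere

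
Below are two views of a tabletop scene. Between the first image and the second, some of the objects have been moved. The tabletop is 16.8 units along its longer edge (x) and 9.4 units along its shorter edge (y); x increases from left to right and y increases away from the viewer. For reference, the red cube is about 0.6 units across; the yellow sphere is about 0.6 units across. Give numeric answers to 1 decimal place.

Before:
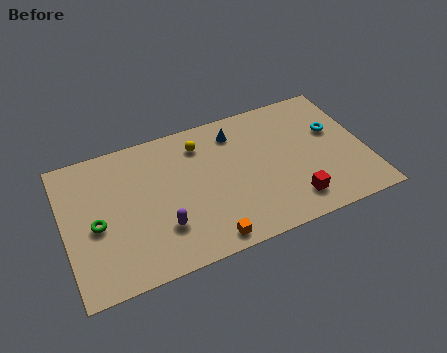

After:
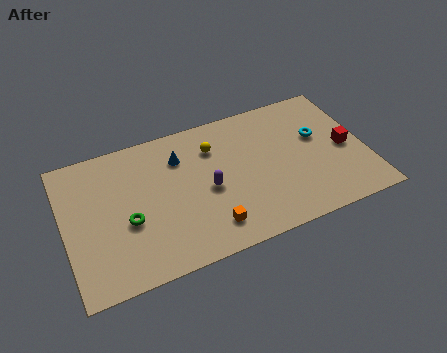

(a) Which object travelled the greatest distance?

the red cube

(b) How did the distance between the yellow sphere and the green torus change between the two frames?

-0.9

They were about 6.9 units apart before and 6.0 after — 0.9 units closer together.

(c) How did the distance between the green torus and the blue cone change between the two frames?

-4.3

They were about 8.8 units apart before and 4.5 after — 4.3 units closer together.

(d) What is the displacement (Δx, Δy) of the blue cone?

(-3.2, -0.6)

From the two frames, the blue cone sits at roughly (9.8, 7.6) before and (6.6, 7.0) after.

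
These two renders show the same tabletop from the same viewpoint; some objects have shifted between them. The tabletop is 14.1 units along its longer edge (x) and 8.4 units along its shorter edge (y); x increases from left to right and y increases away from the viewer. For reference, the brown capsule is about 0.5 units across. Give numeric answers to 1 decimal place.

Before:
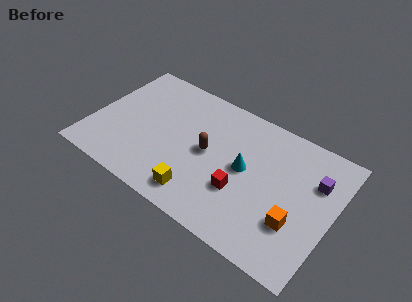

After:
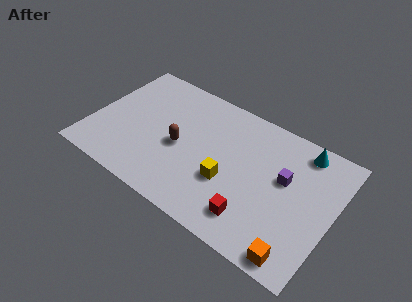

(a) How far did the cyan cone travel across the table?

4.1

The cyan cone was near (9.0, 4.4) before and (11.9, 7.3) after, so it travelled √(2.9² + 2.9²) ≈ 4.1 units.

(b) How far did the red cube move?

1.5

The red cube moved from about (9.0, 2.9) to (9.9, 1.7), a distance of √(0.9² + 1.2²) ≈ 1.5.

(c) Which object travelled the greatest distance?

the cyan cone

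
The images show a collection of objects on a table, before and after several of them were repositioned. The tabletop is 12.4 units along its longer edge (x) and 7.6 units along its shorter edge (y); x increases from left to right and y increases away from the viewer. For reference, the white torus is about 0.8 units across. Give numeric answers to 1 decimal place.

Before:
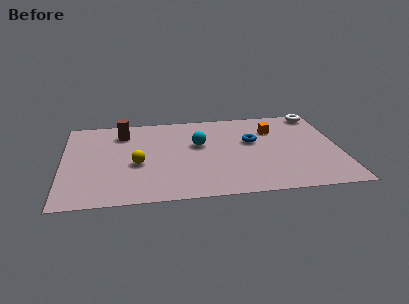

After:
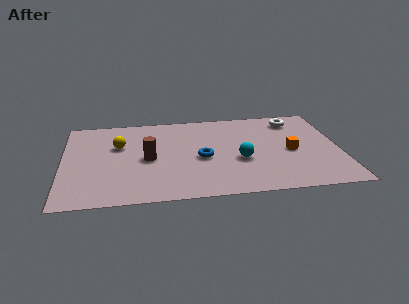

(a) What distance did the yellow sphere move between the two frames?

1.9

The yellow sphere moved from about (3.3, 3.2) to (2.5, 4.9), a distance of √(0.8² + 1.7²) ≈ 1.9.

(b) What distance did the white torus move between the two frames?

1.2

The white torus was near (11.6, 6.8) before and (10.5, 6.3) after, so it travelled √(1.1² + 0.5²) ≈ 1.2 units.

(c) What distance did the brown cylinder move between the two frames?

2.6

The brown cylinder was near (2.7, 6.0) before and (3.8, 3.6) after, so it travelled √(1.1² + 2.4²) ≈ 2.6 units.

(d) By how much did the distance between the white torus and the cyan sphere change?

-1.7

Before: roughly 5.9 units apart; after: 4.2. That's 1.7 units closer together.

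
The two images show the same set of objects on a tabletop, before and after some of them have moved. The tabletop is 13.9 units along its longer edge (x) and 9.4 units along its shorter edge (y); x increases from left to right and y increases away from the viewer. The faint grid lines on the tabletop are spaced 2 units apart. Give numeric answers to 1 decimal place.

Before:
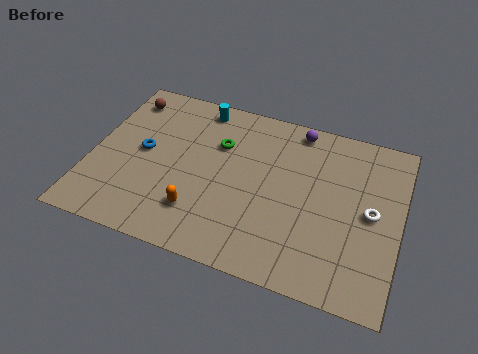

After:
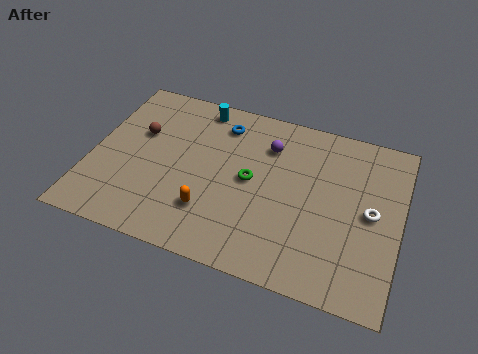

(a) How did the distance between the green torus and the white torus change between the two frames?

-1.8

Before: roughly 7.2 units apart; after: 5.4. That's 1.8 units closer together.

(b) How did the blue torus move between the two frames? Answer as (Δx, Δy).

(3.3, 2.7)

From the two frames, the blue torus sits at roughly (2.3, 4.9) before and (5.6, 7.6) after.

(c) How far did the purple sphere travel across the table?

1.8

The purple sphere was near (9.0, 8.4) before and (7.8, 7.0) after, so it travelled √(1.2² + 1.4²) ≈ 1.8 units.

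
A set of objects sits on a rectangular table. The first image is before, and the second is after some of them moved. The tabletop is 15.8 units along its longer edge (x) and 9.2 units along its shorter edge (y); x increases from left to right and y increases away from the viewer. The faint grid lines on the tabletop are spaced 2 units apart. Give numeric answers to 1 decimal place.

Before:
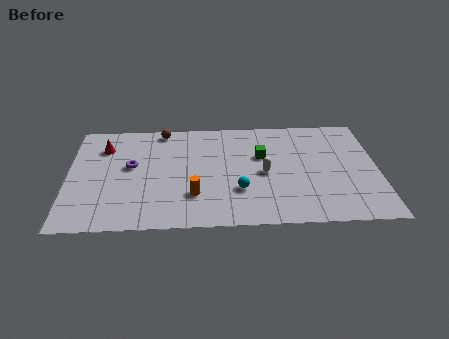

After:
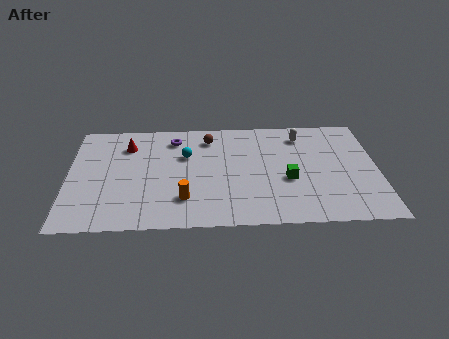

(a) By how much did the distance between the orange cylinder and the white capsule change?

+4.0

Before: roughly 4.0 units apart; after: 8.0. That's 4.0 units further apart.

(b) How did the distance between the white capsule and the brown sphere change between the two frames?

-1.8

Before: roughly 6.6 units apart; after: 4.8. That's 1.8 units closer together.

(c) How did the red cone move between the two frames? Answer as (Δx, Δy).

(1.2, 0.1)

The red cone started near (1.8, 6.9) and ended near (3.0, 7.0).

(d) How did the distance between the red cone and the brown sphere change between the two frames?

+0.9

The distance was about 3.3 in the first image and 4.2 in the second, so they moved 0.9 units further apart.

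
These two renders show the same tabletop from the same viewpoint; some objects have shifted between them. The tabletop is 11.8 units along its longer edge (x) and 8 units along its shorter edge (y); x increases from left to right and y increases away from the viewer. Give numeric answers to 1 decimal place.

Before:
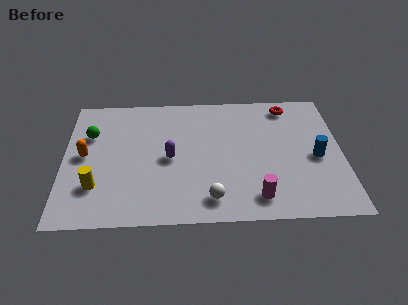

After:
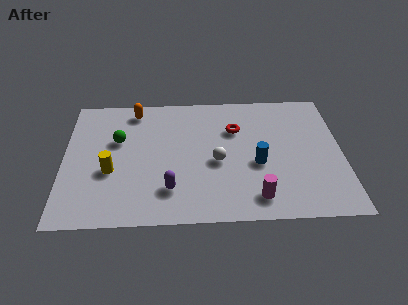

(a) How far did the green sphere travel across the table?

1.3

The green sphere was near (1.1, 5.4) before and (2.3, 5.0) after, so it travelled √(1.2² + 0.4²) ≈ 1.3 units.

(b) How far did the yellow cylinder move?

1.1

The yellow cylinder moved from about (1.4, 2.2) to (2.0, 3.1), a distance of √(0.6² + 0.9²) ≈ 1.1.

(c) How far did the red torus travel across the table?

2.7

From (9.6, 6.9) to (7.3, 5.5), the red torus covered √(2.3² + 1.4²) ≈ 2.7 units.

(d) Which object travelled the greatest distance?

the orange capsule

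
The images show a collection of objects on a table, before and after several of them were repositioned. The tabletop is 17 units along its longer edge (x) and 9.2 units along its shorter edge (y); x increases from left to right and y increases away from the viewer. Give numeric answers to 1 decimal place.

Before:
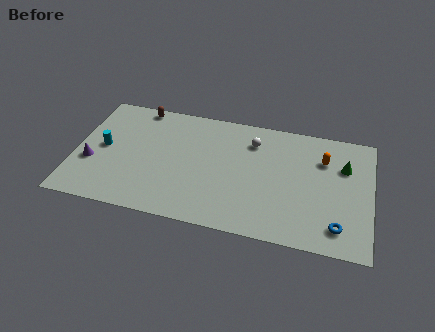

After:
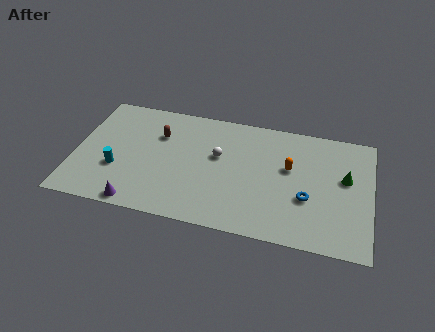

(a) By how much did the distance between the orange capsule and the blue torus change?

-2.6

Before: roughly 5.0 units apart; after: 2.4. That's 2.6 units closer together.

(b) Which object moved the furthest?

the purple cone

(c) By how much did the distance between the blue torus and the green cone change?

-1.7

Before: roughly 4.6 units apart; after: 2.9. That's 1.7 units closer together.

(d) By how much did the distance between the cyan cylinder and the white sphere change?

-2.7

Before: roughly 8.8 units apart; after: 6.1. That's 2.7 units closer together.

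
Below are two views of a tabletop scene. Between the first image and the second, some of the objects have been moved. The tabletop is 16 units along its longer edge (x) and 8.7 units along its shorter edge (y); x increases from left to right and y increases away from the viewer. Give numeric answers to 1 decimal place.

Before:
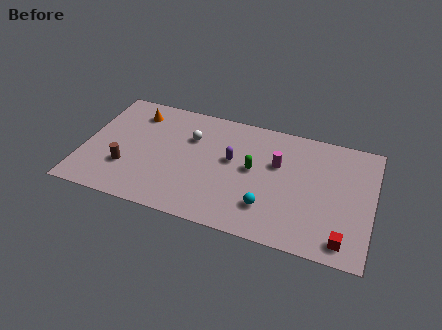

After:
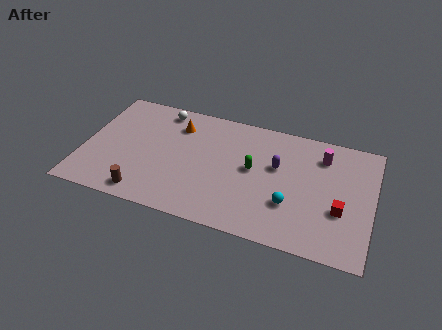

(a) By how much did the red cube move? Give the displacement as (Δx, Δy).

(-0.3, 2.0)

The red cube started near (14.6, 1.2) and ended near (14.3, 3.2).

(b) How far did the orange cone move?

2.4

From (2.6, 7.0) to (5.0, 6.7), the orange cone covered √(2.4² + 0.3²) ≈ 2.4 units.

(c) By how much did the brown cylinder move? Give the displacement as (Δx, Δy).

(1.2, -1.6)

The brown cylinder started near (2.5, 2.7) and ended near (3.7, 1.1).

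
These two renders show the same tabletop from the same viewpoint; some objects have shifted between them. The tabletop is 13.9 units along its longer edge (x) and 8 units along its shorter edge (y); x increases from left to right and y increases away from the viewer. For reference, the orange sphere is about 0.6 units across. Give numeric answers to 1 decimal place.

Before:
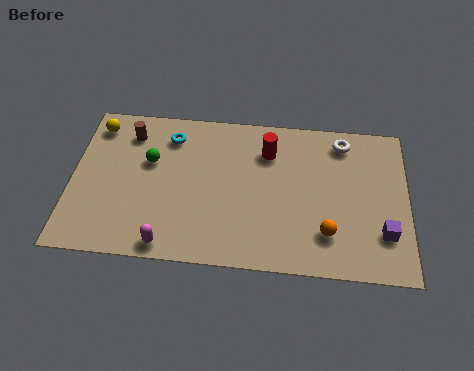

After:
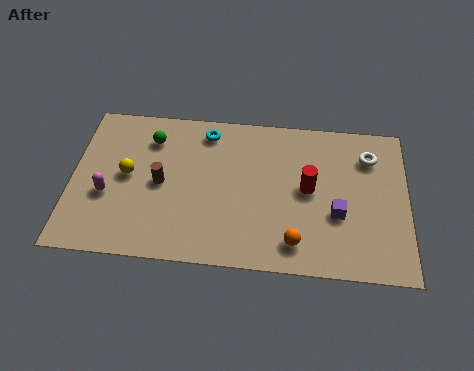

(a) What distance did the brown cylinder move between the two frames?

2.9

The brown cylinder moved from about (2.3, 6.4) to (3.7, 3.9), a distance of √(1.4² + 2.5²) ≈ 2.9.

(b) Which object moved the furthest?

the magenta capsule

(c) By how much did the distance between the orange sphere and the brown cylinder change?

-3.3

Before: roughly 9.4 units apart; after: 6.1. That's 3.3 units closer together.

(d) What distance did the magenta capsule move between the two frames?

3.5

From (4.1, 0.8) to (1.5, 3.1), the magenta capsule covered √(2.6² + 2.3²) ≈ 3.5 units.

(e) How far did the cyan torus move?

1.6

The cyan torus moved from about (4.0, 6.4) to (5.5, 6.8), a distance of √(1.5² + 0.4²) ≈ 1.6.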